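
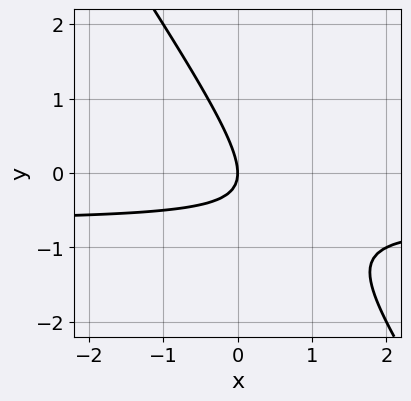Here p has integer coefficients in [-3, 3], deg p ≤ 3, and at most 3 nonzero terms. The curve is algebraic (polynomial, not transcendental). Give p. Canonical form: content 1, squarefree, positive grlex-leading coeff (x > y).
1. Degree: the shape is more complex than any degree-1 curve, so deg p = 2.
2. Checking where it meets the axes: it meets the x-axis at x = 0 (among the integer gridlines); it meets the y-axis at y = 0 (among the integer gridlines).
3. The integer polynomial consistent with all of this is the stated p.

3*x*y + 2*y^2 + 2*x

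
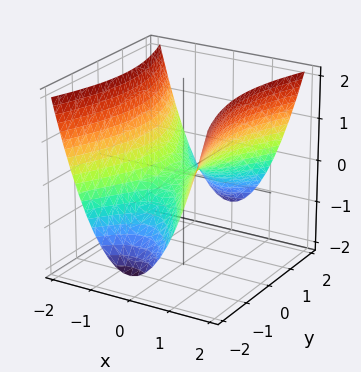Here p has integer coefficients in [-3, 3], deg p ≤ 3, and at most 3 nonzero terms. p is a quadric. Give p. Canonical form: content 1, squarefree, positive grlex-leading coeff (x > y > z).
3*x^2 - y^2 - 3*z

1. The degree is 2 — a hyperbolic paraboloid; a quadric.
2. Symmetries: the x ↦ −x reflection is a symmetry, so x appears only in even powers; mirror symmetry y ↦ −y ⇒ only even powers of y.
3. From the axis intercepts and sections: one x-axis crossing is at x = 0; it meets the z-axis at z = 0 (among the integer gridlines).
4. Putting this together gives p.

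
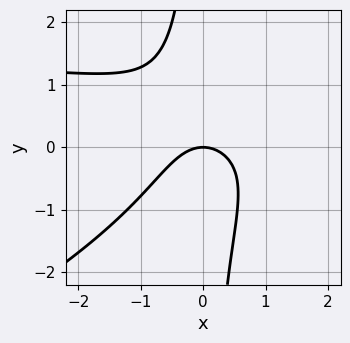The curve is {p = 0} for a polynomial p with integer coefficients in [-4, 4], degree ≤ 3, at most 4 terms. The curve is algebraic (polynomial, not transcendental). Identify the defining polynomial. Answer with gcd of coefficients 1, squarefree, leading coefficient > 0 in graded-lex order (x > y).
x^2*y - 2*x*y^2 - 2*x^2 - 2*y

(a) deg p = 3. A generic line meets the curve in up to 3 points.
(b) Checking where it meets the axes: it meets the x-axis at x = 0 (among the integer gridlines); it crosses the y-axis at the gridline y = 0.
(c) Assembling these constraints gives the stated polynomial.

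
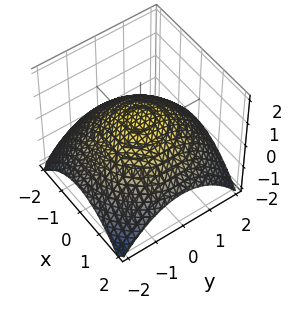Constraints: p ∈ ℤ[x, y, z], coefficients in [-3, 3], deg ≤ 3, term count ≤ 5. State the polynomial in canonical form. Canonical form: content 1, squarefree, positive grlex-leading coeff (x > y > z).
x^2 + y^2 + 3*z - 2

Degree: a generic line meets the surface in up to 2 points, so deg p = 2.
Symmetry: every cross-section ⟂ z is a circle, so x, y appear only via x² + y².
Against the integer gridlines: a circular section at z = 0 has radius between 1 and 2.
Matching integer coefficients to the picture gives p.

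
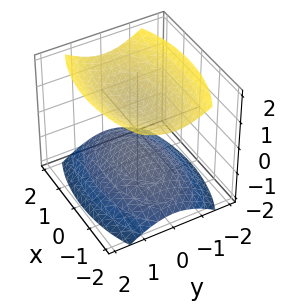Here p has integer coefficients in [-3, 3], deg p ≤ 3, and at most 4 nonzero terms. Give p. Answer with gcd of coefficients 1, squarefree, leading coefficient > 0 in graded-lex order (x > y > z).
The picture has 2 separate pieces. They look like related sheets of one shape, so recover p as a whole.
The degree is 2 — two sheets facing apart; a quadric.
Symmetries: the z ↦ −z reflection is a symmetry, so z appears only in even powers; the y ↦ −y reflection is a symmetry, so y appears only in even powers; it's symmetric under x → −x, forcing even powers of x.
Against the integer gridlines: no x-intercept at any integer in the box; the z-axis gridline crossings are at z ∈ {-1, 1}; it misses every integer gridline on the y-axis.
Assembling these constraints gives the stated polynomial.

x^2 + 3*y^2 - 3*z^2 + 3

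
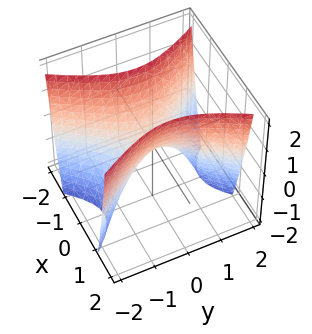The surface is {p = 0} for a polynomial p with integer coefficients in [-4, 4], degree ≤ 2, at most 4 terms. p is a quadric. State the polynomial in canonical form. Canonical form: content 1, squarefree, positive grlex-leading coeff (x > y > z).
First, the degree is 2 — a hyperbolic paraboloid; a quadric.
Next, symmetries: the y ↦ −y reflection is a symmetry, so y appears only in even powers; it's symmetric under x → −x, forcing even powers of x.
Then, from the visible intercepts: one z-axis crossing is at z = 0; it meets the y-axis at y = 0 (among the integer gridlines); it crosses the x-axis at the gridline x = 0.
Finally, solving for integer coefficients yields p as stated.

2*x^2 - y^2 - z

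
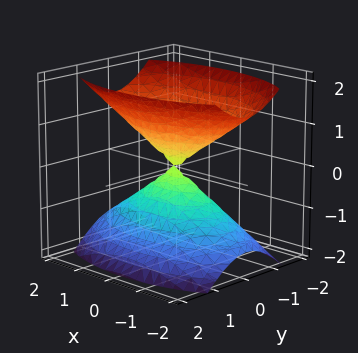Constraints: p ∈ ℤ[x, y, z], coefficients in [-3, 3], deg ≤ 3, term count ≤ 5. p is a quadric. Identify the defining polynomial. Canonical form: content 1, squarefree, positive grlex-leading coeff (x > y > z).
First, I count 2 distinct pieces. Treating them together as one polynomial.
Then, deg p = 2. Two nappes meeting at a single point; a quadric.
Then, symmetries: mirror symmetry x ↦ −x ⇒ only even powers of x; mirror symmetry y ↦ −y ⇒ only even powers of y; mirror symmetry z ↦ −z ⇒ only even powers of z.
Then, against the integer gridlines: it crosses the z-axis at the gridline z = 0; it meets the x-axis at x = 0 (among the integer gridlines).
Finally, together with the visible shape, these determine p as stated.

x^2 + 3*y^2 - 2*z^2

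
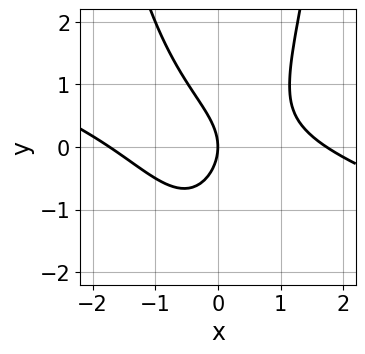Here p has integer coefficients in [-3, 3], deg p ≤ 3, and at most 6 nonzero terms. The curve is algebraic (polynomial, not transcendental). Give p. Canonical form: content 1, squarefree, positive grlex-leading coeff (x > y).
The degree is 3 — the shape is more complex than any degree-2 curve.
Against the integer gridlines: it meets the y-axis at y = 0 (among the integer gridlines); it meets the x-axis at x = 0 (among the integer gridlines).
The integer polynomial consistent with all of this is the stated p.

x^3 + 3*x^2*y - 2*y^2 - 3*x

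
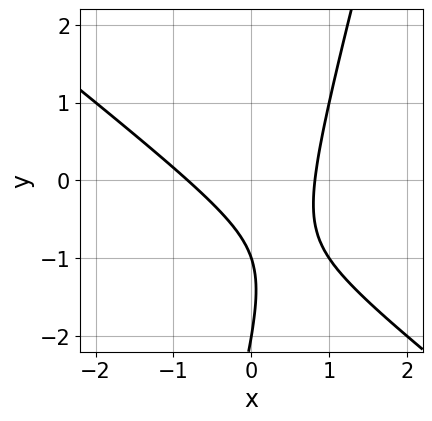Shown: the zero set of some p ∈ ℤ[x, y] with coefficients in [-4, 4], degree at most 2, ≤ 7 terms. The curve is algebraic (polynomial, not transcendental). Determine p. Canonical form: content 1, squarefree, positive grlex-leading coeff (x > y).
(a) Degree: the shape is more complex than any degree-1 curve, so deg p = 2.
(b) Observable constraints: among the integer gridlines, it crosses the y-axis at y ∈ {-2, -1}.
(c) Solving for integer coefficients yields p as stated.

3*x^2 + 3*x*y - y^2 - 3*y - 2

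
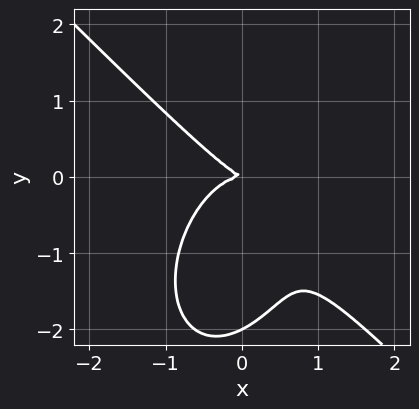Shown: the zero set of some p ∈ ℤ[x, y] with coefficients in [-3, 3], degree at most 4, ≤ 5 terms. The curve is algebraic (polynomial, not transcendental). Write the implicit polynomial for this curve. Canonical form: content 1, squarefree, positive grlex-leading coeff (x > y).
Degree: the shape is more complex than any degree-2 curve, so deg p = 3.
Observable constraints: it crosses the x-axis at the gridline x = 0; among the integer gridlines, it crosses the y-axis at y ∈ {-2, 0}.
Fitting integer coefficients to these (and the overall shape) gives p.

2*x^3 + x^2*y + y^3 + x*y + 2*y^2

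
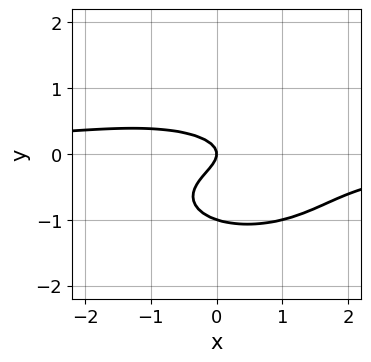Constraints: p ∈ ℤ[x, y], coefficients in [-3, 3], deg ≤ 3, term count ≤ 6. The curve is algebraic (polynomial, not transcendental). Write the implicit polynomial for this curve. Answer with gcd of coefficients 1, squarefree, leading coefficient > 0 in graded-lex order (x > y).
x^2*y + 3*y^3 + 3*y^2 + x

(a) Degree: the shape is more complex than any degree-2 curve, so deg p = 3.
(b) Against the integer gridlines: among the integer gridlines, it crosses the y-axis at y ∈ {-1, 0}; it crosses the x-axis at the gridline x = 0.
(c) Assembling these constraints gives the stated polynomial.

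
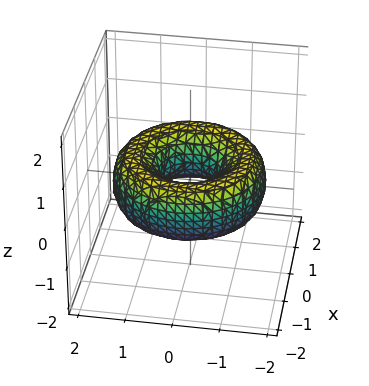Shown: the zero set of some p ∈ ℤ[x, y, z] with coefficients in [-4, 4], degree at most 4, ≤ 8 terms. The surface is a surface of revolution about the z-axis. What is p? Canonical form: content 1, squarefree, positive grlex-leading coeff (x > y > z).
Degree: no degree-3 surface has this shape, so deg p = 4.
Symmetry: the surface is invariant under rotation about z: p = q(x² + y², z).
Against the integer gridlines: a circular section at z = 0 has radius between 0 and 1; no z-intercept at any integer in the box.
Solving for integer coefficients yields p as stated.

x^4 + 2*x^2*y^2 + y^4 - 3*x^2 - 3*y^2 + 3*z^2 + 1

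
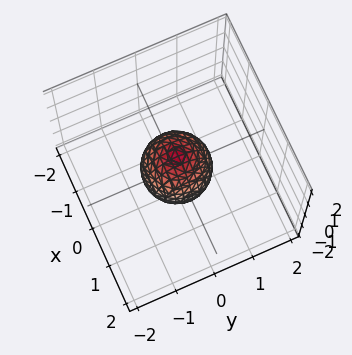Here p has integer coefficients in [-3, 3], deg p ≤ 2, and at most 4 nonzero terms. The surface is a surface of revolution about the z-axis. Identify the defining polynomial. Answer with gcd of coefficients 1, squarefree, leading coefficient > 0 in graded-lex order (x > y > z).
deg p = 2.
Symmetry: the surface is invariant under rotation about z: p = q(x² + y², z).
Against the integer gridlines: among the integer gridlines, it crosses the z-axis at z ∈ {-1, 1}; a circular section at z = 0 has radius between 0 and 1.
Putting this together gives p.

3*x^2 + 3*y^2 + 2*z^2 - 2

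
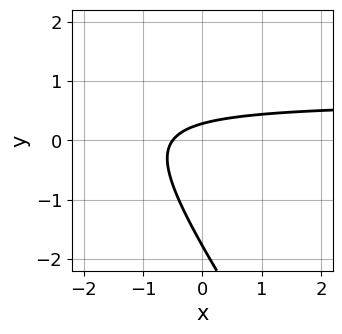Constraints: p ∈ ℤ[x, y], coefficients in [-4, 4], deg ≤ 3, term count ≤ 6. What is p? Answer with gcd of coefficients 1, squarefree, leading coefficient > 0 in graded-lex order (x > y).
3*x*y + 2*y^2 - 2*x + 3*y - 1

1. deg p = 2. The shape is more complex than any degree-1 curve.
2. Putting this together gives p.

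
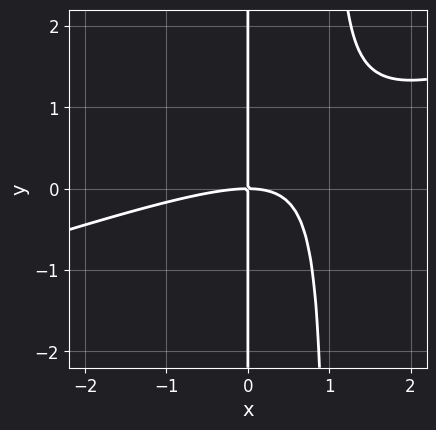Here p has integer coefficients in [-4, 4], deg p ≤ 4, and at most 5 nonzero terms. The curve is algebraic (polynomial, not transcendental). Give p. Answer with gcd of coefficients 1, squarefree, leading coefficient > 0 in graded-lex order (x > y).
(a) The degree is 3 — the shape is more complex than any degree-2 curve.
(b) From the axis intercepts and sections: it crosses the x-axis at the gridline x = 0; the visible y-axis segment lies entirely on the curve.
(c) Putting this together gives p.

x^3 - 3*x^2*y + 3*x*y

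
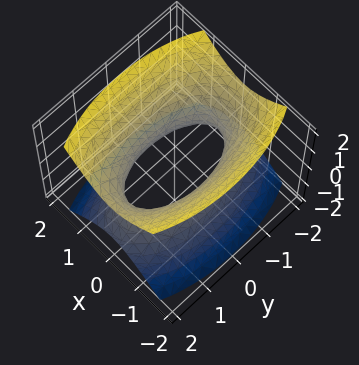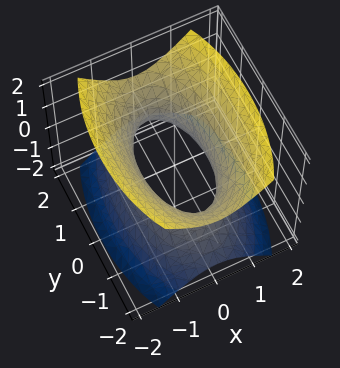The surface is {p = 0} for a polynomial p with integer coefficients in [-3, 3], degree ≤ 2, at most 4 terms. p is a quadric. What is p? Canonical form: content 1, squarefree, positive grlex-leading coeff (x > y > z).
3*x^2 + y^2 - 2*z^2 - 2

1. The degree is 2 — one connected sheet with a waist; a quadric.
2. Symmetries: the x ↦ −x reflection is a symmetry, so x appears only in even powers; the y ↦ −y reflection is a symmetry, so y appears only in even powers; the z ↦ −z reflection is a symmetry, so z appears only in even powers.
3. Observable constraints: the surface avoids every integer z-axis point in the box.
4. Fitting integer coefficients to these (and the overall shape) gives p.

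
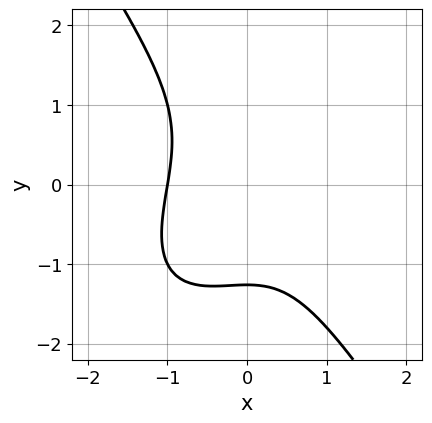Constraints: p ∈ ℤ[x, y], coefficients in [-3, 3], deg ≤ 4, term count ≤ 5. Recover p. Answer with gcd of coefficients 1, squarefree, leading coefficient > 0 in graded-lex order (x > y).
2*x^3 - x^2*y + y^3 + 2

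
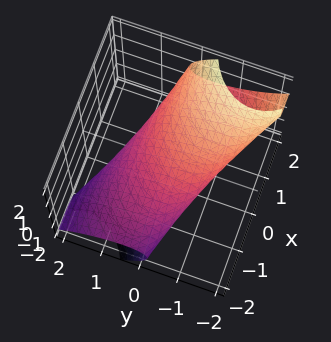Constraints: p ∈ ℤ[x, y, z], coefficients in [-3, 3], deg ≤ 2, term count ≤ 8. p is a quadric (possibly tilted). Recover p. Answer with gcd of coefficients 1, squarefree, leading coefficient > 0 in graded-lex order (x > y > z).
x^2 - 3*x*z + 2*y^2 + 3*y*z + 3*z^2 - 2

The degree is 2 — the shape is more complex than any degree-1 surface.
Against the integer gridlines: the y-axis gridline crossings are at y ∈ {-1, 1}.
Fitting integer coefficients to these (and the overall shape) gives p.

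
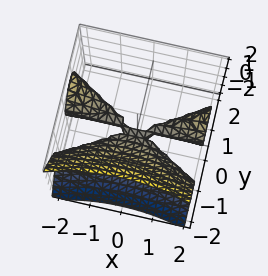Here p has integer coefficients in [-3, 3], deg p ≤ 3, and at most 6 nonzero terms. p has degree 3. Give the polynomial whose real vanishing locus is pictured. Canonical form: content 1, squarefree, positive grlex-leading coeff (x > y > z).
x^2*y - 3*y^3 + y*z^2 - 3*z^2

1. The degree is 3 — a generic line meets the surface in up to 3 points.
2. From the axis intercepts and sections: every point of the x-axis in the box is on the surface; it crosses the y-axis at the gridline y = 0.
3. Together with the visible shape, these determine p as stated.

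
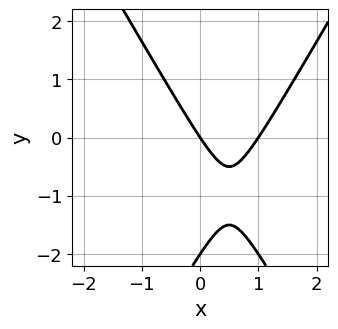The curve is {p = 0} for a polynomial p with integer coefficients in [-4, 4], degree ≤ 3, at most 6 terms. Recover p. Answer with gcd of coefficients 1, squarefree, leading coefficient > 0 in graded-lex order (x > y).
deg p = 2. A generic line meets the curve in up to 2 points.
Reading off the gridlines: the x-axis gridline crossings are at x ∈ {0, 1}; among the integer gridlines, it crosses the y-axis at y ∈ {-2, 0}.
These observations pin down the coefficients.

3*x^2 - y^2 - 3*x - 2*y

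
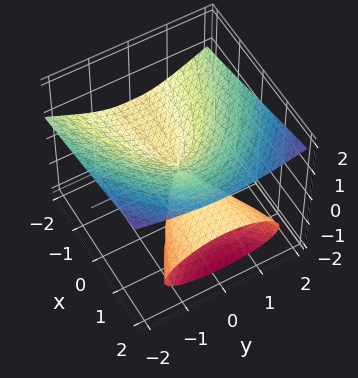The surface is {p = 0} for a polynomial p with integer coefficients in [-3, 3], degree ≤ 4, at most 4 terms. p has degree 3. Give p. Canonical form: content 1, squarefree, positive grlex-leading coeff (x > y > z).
2*z^3 - 2*x*z - y^2

(a) I count 2 distinct pieces. Treating them together as one polynomial.
(b) The degree is 3 — the shape is more complex than any degree-2 surface.
(c) Observable constraints: the visible x-axis segment lies entirely on the surface; one y-axis crossing is at y = 0; it meets the z-axis at z = 0 (among the integer gridlines).
(d) Solving for integer coefficients yields p as stated.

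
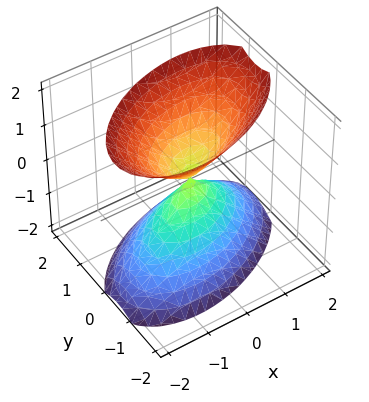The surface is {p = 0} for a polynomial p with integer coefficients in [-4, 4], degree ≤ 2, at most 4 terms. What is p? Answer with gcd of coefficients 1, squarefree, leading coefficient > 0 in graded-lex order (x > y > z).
The picture has 2 separate pieces. They look like related sheets of one shape, so recover p as a whole.
deg p = 2. The shape is more complex than any degree-1 surface.
From the visible intercepts: one y-axis crossing is at y = 0; it meets the x-axis at x = 0 (among the integer gridlines).
Fitting integer coefficients to these (and the overall shape) gives p.

x^2 - x*y + 2*y^2 - z^2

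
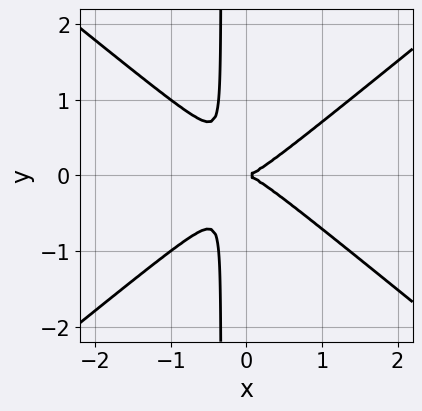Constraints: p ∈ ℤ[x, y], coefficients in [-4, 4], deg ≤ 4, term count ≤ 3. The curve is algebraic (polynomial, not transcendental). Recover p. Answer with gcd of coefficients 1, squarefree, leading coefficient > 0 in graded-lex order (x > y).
First, deg p = 3. A generic line meets the curve in up to 3 points.
Next, symmetries: mirror symmetry y ↦ −y ⇒ only even powers of y.
Next, checking where it meets the axes: one x-axis crossing is at x = 0; it crosses the y-axis at the gridline y = 0.
Finally, fitting integer coefficients to these (and the overall shape) gives p.

2*x^3 - 3*x*y^2 - y^2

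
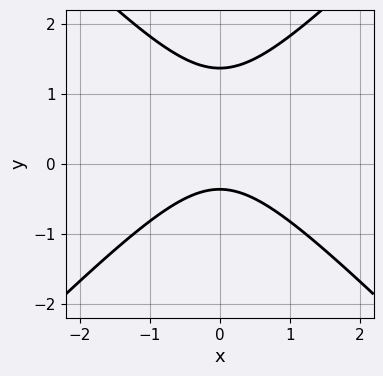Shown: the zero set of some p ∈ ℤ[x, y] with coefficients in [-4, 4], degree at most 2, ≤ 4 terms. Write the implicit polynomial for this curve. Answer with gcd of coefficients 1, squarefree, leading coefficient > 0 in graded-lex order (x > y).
2*x^2 - 2*y^2 + 2*y + 1

(a) The degree is 2 — the shape is more complex than any degree-1 curve.
(b) Symmetries: the x ↦ −x reflection is a symmetry, so x appears only in even powers.
(c) Checking where it meets the axes: it misses every integer gridline on the x-axis.
(d) Together with the visible shape, these determine p as stated.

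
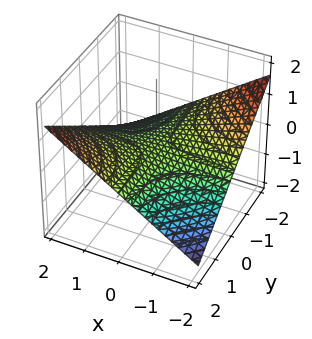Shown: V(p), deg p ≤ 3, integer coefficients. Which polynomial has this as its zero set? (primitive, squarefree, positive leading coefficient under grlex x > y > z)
x*y - 3*z

1. Degree: a saddle surface; a quadric, so deg p = 2.
2. From the axis intercepts and sections: every point of the x-axis in the box is on the surface; every point of the y-axis in the box is on the surface.
3. These observations pin down the coefficients.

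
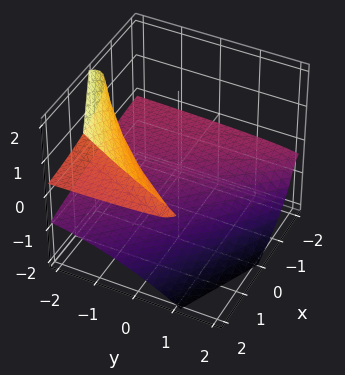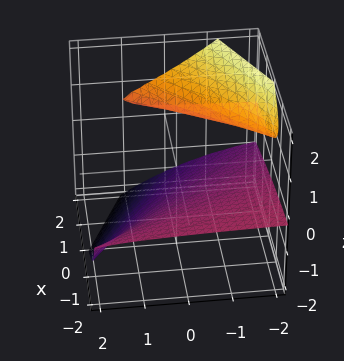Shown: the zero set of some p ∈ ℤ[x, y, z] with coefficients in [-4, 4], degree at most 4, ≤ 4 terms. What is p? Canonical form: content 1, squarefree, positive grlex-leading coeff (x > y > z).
3*y*z^2 + 3*z^3 - 3*x*z + 2

(a) There are 2 components. Treating them together as one polynomial.
(b) The degree is 3 — no degree-2 surface has this shape.
(c) From the axis intercepts and sections: it misses every integer gridline on the y-axis; no x-intercept at any integer in the box.
(d) Solving for integer coefficients yields p as stated.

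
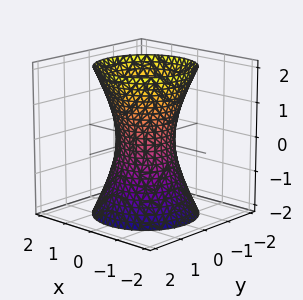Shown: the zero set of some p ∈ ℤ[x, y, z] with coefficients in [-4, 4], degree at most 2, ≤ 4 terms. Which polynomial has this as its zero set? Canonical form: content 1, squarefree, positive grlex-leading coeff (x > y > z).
3*x^2 + 3*y^2 - z^2 - 2

1. Degree: an hourglass — one-sheet hyperboloid; a quadric, so deg p = 2.
2. Symmetries: it's symmetric under z → −z, forcing even powers of z; every cross-section ⟂ z is a circle, so x, y appear only via x² + y².
3. Checking where it meets the axes: no z-intercept at any integer in the box; a circular section at z = 2 has radius between 1 and 2.
4. Together with the visible shape, these determine p as stated.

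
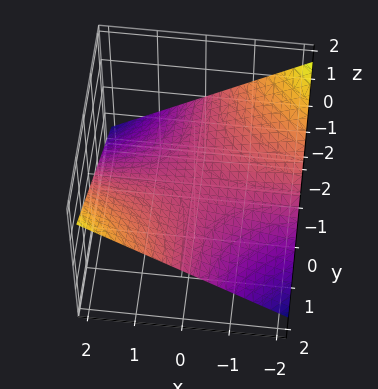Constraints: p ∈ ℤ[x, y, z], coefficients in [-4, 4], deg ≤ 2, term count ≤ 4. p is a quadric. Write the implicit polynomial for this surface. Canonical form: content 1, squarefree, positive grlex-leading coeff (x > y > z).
x*y - 3*z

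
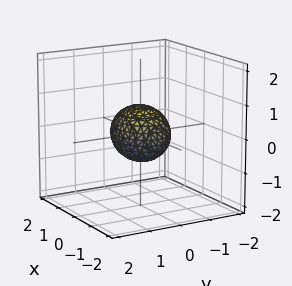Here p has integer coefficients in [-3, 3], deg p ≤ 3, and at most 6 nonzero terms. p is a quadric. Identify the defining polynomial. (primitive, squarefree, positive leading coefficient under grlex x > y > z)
(a) The degree is 2 — bounded and convex; a quadric.
(b) Symmetries: it's symmetric under y → −y, forcing even powers of y; it's symmetric under x → −x, forcing even powers of x; the z ↦ −z reflection is a symmetry, so z appears only in even powers.
(c) Checking where it meets the axes: among the integer gridlines, it crosses the x-axis at x ∈ {-1, 1}.
(d) Putting this together gives p.

2*x^2 + 3*y^2 + 3*z^2 - 2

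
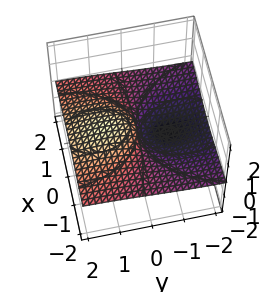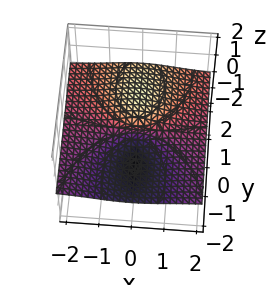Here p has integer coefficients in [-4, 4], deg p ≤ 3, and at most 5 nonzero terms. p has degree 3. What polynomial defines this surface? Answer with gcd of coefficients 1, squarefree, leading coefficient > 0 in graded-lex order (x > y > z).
2*x^2*z + y^2*z + 3*z^3 - y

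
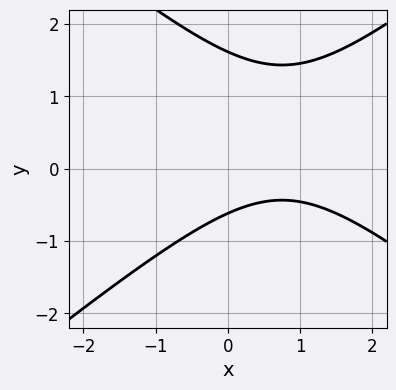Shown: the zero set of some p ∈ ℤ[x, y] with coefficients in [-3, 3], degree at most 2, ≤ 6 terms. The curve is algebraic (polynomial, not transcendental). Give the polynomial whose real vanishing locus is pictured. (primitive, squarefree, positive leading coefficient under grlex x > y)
(a) Degree: a generic line meets the curve in up to 2 points, so deg p = 2.
(b) Against the integer gridlines: it misses every integer gridline on the x-axis.
(c) Assembling these constraints gives the stated polynomial.

2*x^2 - 3*y^2 - 3*x + 3*y + 3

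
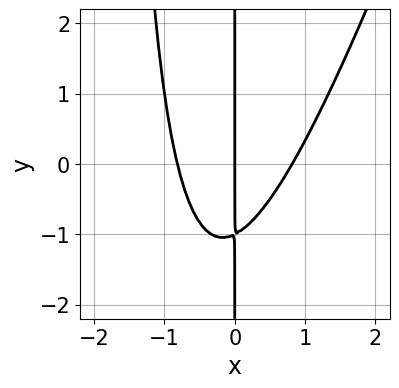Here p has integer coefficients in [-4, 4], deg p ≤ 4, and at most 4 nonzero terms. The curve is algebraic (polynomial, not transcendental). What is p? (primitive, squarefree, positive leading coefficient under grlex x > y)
Degree: a generic line meets the curve in up to 3 points, so deg p = 3.
Reading off the gridlines: every point of the y-axis in the box is on the curve; it meets the x-axis at x = 0 (among the integer gridlines).
Fitting integer coefficients to these (and the overall shape) gives p.

3*x^3 - x^2*y - 2*x*y - 2*x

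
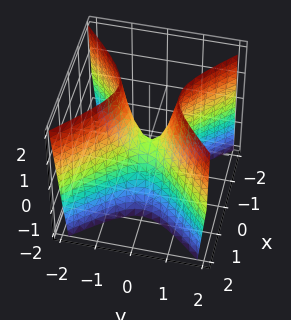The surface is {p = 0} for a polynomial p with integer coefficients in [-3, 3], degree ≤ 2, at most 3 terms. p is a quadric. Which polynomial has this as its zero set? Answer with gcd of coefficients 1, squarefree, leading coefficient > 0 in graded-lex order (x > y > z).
3*x^2 - 3*y^2 + z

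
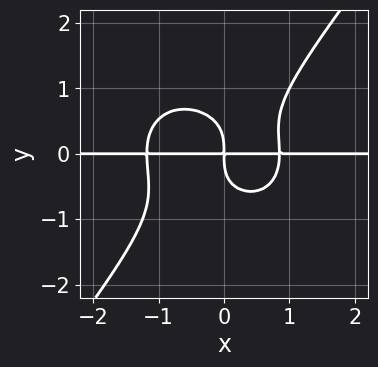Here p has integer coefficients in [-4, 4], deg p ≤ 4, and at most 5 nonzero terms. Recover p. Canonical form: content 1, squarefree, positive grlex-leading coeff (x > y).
3*x^3*y + 2*x*y^3 - 3*y^4 + x^2*y - 3*x*y

1. Degree: a generic line meets the curve in up to 4 points, so deg p = 4.
2. Observable constraints: the visible x-axis segment lies entirely on the curve.
3. Putting this together gives p.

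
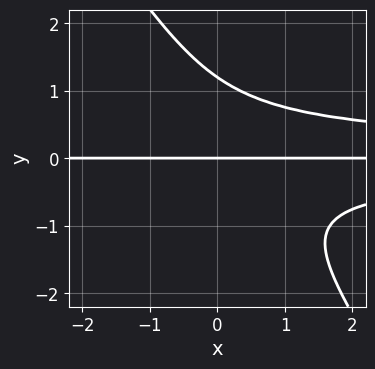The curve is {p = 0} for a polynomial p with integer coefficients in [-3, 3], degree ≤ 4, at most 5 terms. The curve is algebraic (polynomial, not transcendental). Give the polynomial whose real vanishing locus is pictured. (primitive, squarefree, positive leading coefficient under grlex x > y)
1. The degree is 4 — a generic line meets the curve in up to 4 points.
2. Checking where it meets the axes: it meets the y-axis at y = 0 (among the integer gridlines); every point of the x-axis in the box is on the curve.
3. Together with the visible shape, these determine p as stated.

3*x*y^3 + 2*y^4 - y^3 - 2*y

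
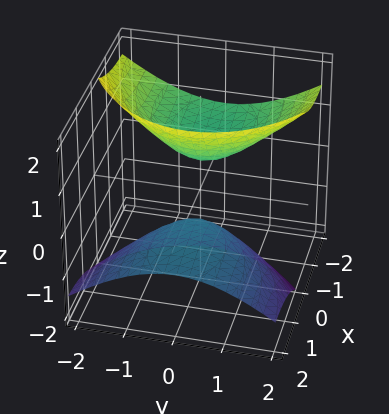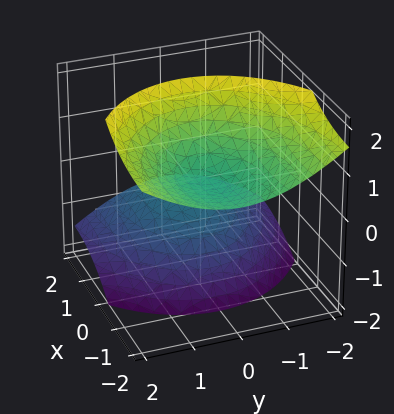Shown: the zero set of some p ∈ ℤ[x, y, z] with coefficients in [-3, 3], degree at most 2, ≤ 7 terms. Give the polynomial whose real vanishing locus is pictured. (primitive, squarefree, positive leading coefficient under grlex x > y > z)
x^2 + 3*x*z + 2*y^2 - 2*z^2 + 1

1. The picture has 2 separate pieces. Treating them together as one polynomial.
2. deg p = 2. No degree-1 surface has this shape.
3. Reading off the gridlines: no y-intercept at any integer in the box; it misses every integer gridline on the x-axis.
4. Putting this together gives p.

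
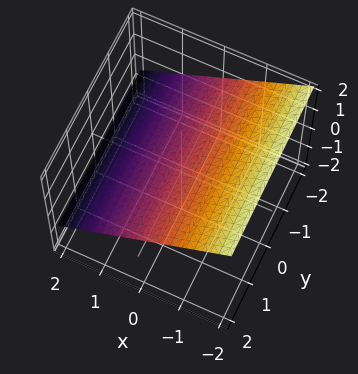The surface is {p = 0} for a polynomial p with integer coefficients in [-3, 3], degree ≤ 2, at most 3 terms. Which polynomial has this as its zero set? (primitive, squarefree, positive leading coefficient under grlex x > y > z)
1. deg p = 1.
2. Observable constraints: it meets the x-axis at x = 1 (among the integer gridlines); it misses every integer gridline on the y-axis.
3. Matching integer coefficients to the picture gives p.

2*x + 3*z - 2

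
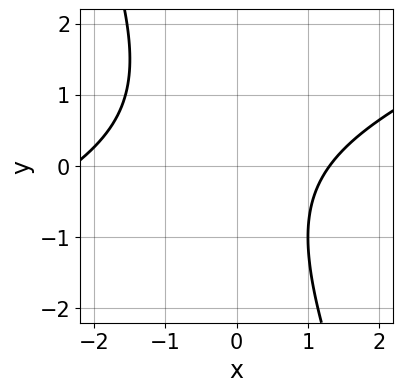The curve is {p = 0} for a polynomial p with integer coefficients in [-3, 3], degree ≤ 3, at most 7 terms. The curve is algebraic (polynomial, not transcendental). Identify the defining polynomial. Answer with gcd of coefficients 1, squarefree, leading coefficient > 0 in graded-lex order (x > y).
x^2 - 2*x*y - y^2 + x - 3

deg p = 2. No degree-1 curve has this shape.
Checking where it meets the axes: it misses every integer gridline on the y-axis.
Assembling these constraints gives the stated polynomial.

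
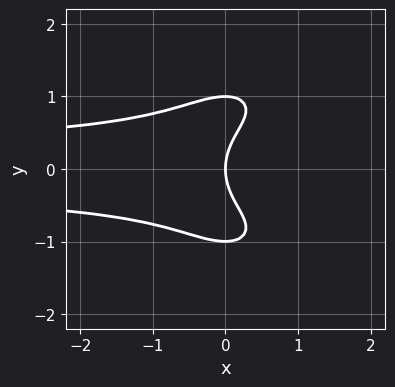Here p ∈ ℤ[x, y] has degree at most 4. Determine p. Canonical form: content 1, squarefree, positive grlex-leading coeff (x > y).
3*x^2*y^2 + 2*y^4 - 3*x*y^2 - 2*y^2 + 3*x

(a) The degree is 4 — a generic line meets the curve in up to 4 points.
(b) Symmetries: it's symmetric under y → −y, forcing even powers of y.
(c) Checking where it meets the axes: one x-axis crossing is at x = 0; the y-axis gridline crossings are at y ∈ {-1, 0, 1}.
(d) Matching integer coefficients to the picture gives p.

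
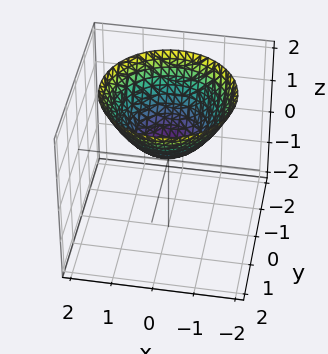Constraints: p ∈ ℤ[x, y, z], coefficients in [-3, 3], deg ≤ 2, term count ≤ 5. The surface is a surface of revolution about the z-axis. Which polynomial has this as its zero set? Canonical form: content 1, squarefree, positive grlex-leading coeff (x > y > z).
First, deg p = 2.
Next, symmetries: rotational symmetry about the z-axis ⇒ p depends on x, y only through x² + y².
Then, from the axis intercepts and sections: it misses every integer gridline on the x-axis; it misses every integer gridline on the y-axis.
Finally, solving for integer coefficients yields p as stated.

2*x^2 + 2*y^2 - 3*z + 1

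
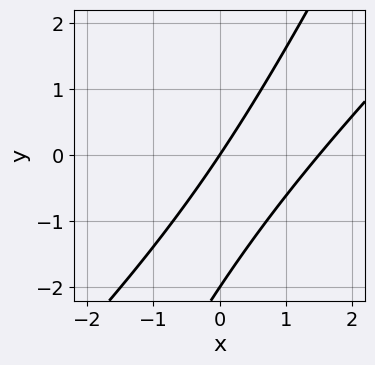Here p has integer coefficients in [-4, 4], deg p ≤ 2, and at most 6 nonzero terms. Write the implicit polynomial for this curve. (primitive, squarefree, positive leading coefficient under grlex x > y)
2*x^2 - 3*x*y + y^2 - 3*x + 2*y

(a) The degree is 2 — the shape is more complex than any degree-1 curve.
(b) Checking where it meets the axes: one x-axis crossing is at x = 0; among the integer gridlines, it crosses the y-axis at y ∈ {-2, 0}.
(c) The integer polynomial consistent with all of this is the stated p.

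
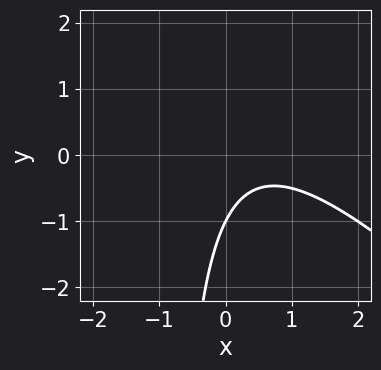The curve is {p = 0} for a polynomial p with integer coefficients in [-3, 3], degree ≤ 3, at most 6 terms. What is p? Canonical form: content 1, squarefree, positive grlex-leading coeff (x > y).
First, deg p = 2. A generic line meets the curve in up to 2 points.
Then, from the axis intercepts and sections: no x-intercept at any integer in the box; it crosses the y-axis at the gridline y = -1.
Finally, assembling these constraints gives the stated polynomial.

x^2 + x*y - x + y + 1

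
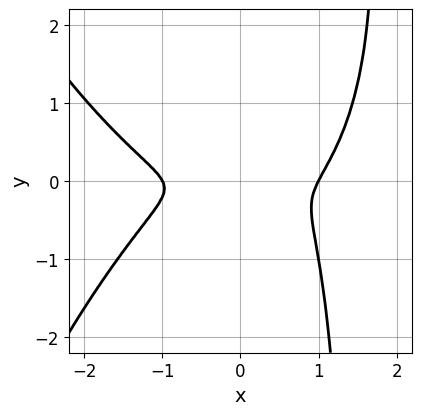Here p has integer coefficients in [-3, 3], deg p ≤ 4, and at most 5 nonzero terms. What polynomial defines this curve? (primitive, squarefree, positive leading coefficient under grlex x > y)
First, degree: the shape is more complex than any degree-3 curve, so deg p = 4.
Then, from the axis intercepts and sections: the x-axis gridline crossings are at x ∈ {-1, 1}.
Finally, putting this together gives p.

x^4 - x^2*y + 2*x*y^2 - x^2 - 3*y^2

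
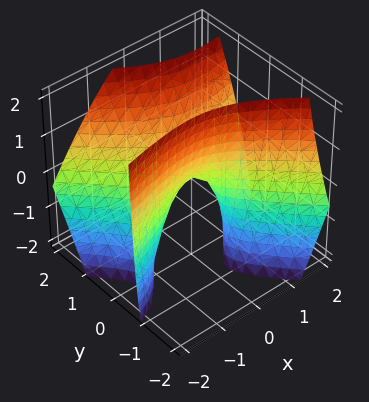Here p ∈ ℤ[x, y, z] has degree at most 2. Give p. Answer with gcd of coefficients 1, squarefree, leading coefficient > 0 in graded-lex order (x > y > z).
x^2 - 2*x*y - 3*y^2 + 2*y*z + z

(a) deg p = 2. The shape is more complex than any degree-1 surface.
(b) Observable constraints: it crosses the y-axis at the gridline y = 0; one z-axis crossing is at z = 0; it meets the x-axis at x = 0 (among the integer gridlines).
(c) Together with the visible shape, these determine p as stated.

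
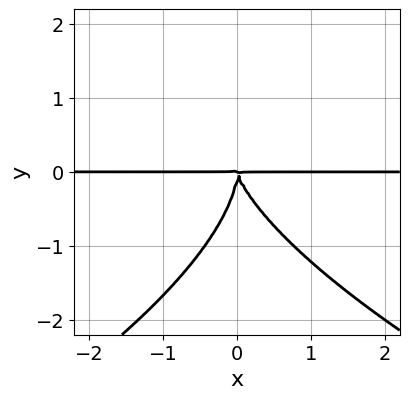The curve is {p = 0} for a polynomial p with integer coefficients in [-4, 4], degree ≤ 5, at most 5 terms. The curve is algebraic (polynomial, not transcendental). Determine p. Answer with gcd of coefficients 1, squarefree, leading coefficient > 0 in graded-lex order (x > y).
First, degree: a generic line meets the curve in up to 4 points, so deg p = 4.
Then, from the axis intercepts and sections: every point of the x-axis in the box is on the curve.
Finally, solving for integer coefficients yields p as stated.

y^4 + 3*x^2*y + x*y^2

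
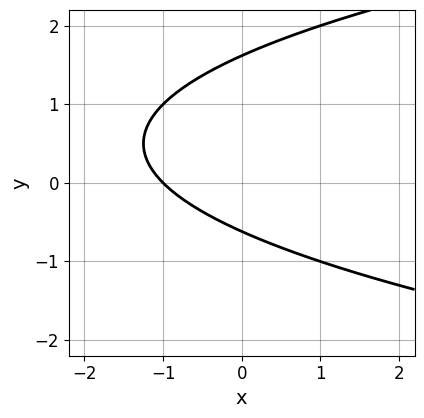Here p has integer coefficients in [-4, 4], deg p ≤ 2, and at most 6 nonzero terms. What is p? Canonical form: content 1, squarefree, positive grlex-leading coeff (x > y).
y^2 - x - y - 1

deg p = 2. A generic line meets the curve in up to 2 points.
Reading off the gridlines: it crosses the x-axis at the gridline x = -1.
Assembling these constraints gives the stated polynomial.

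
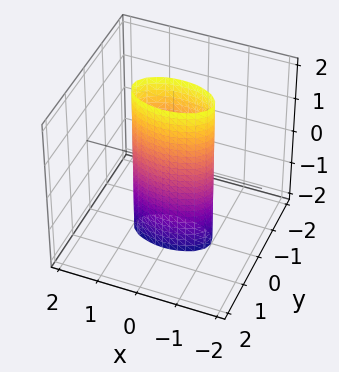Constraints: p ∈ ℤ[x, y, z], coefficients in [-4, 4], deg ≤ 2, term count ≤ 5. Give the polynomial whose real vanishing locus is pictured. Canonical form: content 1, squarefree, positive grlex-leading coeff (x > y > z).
x^2 + 3*y^2 - 1

First, degree: constant cross-section along one axis; a quadric, so deg p = 2.
Then, symmetries: the x ↦ −x reflection is a symmetry, so x appears only in even powers; it's symmetric under y → −y, forcing even powers of y; it's symmetric under z → −z, forcing even powers of z.
Then, observable constraints: no z-intercept at any integer in the box; among the integer gridlines, it crosses the x-axis at x ∈ {-1, 1}.
Finally, these observations pin down the coefficients.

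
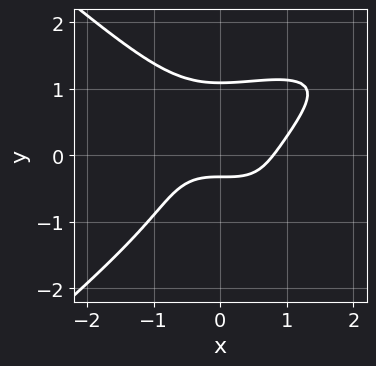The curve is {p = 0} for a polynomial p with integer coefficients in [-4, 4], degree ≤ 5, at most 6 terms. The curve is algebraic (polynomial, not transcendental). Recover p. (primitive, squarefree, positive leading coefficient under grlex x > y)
First, degree: a generic line meets the curve in up to 4 points, so deg p = 4.
Finally, solving for integer coefficients yields p as stated.

2*x^2*y^2 - 3*y^4 - 2*x^3 + 3*y + 1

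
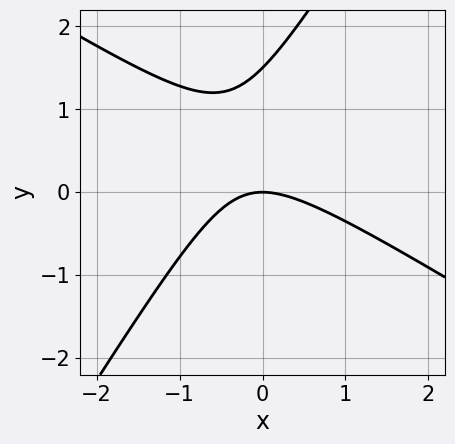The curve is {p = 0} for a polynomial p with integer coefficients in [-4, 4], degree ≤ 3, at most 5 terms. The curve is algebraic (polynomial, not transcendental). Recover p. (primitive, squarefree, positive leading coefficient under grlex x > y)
2*x^2 + 2*x*y - 2*y^2 + 3*y

1. Degree: the shape is more complex than any degree-1 curve, so deg p = 2.
2. Checking where it meets the axes: it meets the x-axis at x = 0 (among the integer gridlines); it crosses the y-axis at the gridline y = 0.
3. Putting this together gives p.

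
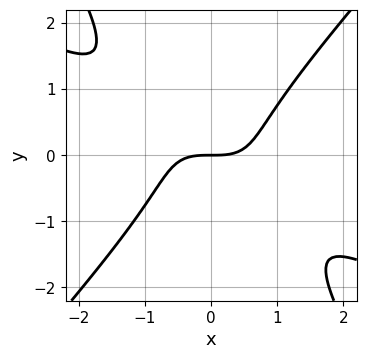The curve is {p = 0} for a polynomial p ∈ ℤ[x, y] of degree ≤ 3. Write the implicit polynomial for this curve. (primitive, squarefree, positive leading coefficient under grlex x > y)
2*x^3 + 3*x^2*y - 2*x*y^2 - 2*y^3 - 3*y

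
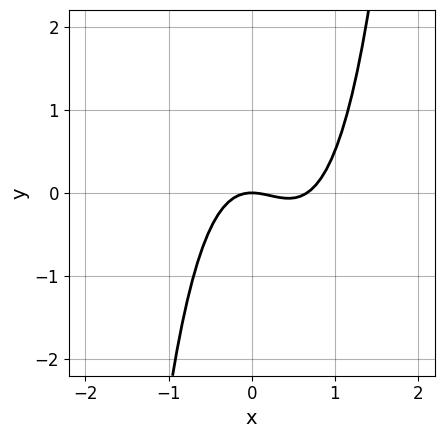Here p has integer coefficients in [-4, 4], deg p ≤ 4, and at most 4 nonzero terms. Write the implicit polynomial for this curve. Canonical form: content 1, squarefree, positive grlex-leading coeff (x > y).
3*x^3 - 2*x^2 - 2*y

(a) The degree is 3 — no degree-2 curve has this shape.
(b) Checking where it meets the axes: it crosses the x-axis at the gridline x = 0; it crosses the y-axis at the gridline y = 0.
(c) These observations pin down the coefficients.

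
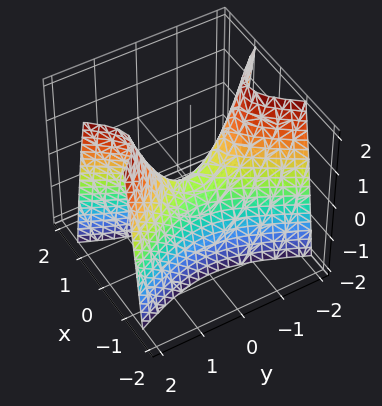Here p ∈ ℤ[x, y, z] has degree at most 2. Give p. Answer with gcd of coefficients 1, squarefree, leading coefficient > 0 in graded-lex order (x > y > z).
(a) The degree is 2 — a saddle surface; a quadric.
(b) Symmetries: mirror symmetry x ↦ −x ⇒ only even powers of x; the y ↦ −y reflection is a symmetry, so y appears only in even powers.
(c) Checking where it meets the axes: it meets the z-axis at z = 0 (among the integer gridlines); it meets the y-axis at y = 0 (among the integer gridlines); it meets the x-axis at x = 0 (among the integer gridlines).
(d) Solving for integer coefficients yields p as stated.

3*x^2 - y^2 + z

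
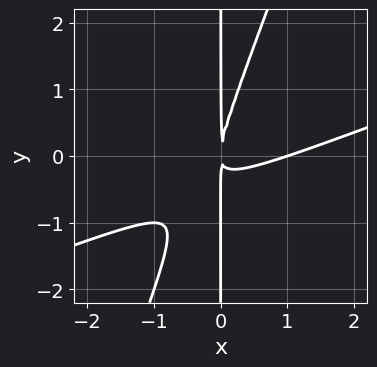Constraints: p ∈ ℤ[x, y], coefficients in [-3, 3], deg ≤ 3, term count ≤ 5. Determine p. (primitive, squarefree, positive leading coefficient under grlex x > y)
x^3 - 3*x^2*y + x*y^2 - x^2

Degree: a generic line meets the curve in up to 3 points, so deg p = 3.
Reading off the gridlines: it crosses the x-axis at the gridline x = 1; every point of the y-axis in the box is on the curve.
Putting this together gives p.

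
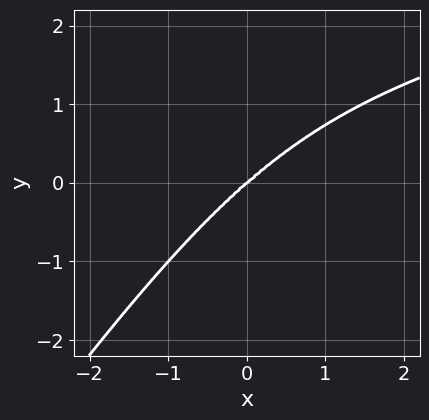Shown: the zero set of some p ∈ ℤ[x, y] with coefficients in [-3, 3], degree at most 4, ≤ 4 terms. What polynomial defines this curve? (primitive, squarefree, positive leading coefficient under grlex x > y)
2*x^2*y^2 - y^4 - 2*x^3 + 3*y^3

(a) Degree: no degree-3 curve has this shape, so deg p = 4.
(b) Against the integer gridlines: one x-axis crossing is at x = 0; one y-axis crossing is at y = 0.
(c) The integer polynomial consistent with all of this is the stated p.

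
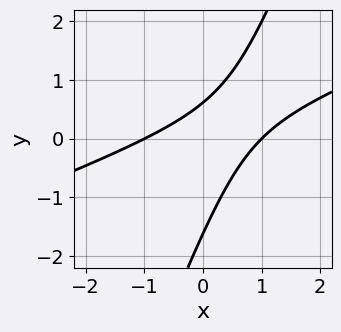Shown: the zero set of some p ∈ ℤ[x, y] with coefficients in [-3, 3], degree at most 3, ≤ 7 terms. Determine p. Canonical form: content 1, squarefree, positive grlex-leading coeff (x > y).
x^2 - 3*x*y + y^2 + y - 1

1. The degree is 2 — the shape is more complex than any degree-1 curve.
2. Observable constraints: the x-axis gridline crossings are at x ∈ {-1, 1}.
3. These observations pin down the coefficients.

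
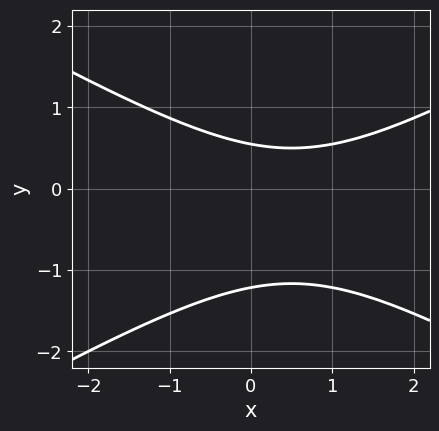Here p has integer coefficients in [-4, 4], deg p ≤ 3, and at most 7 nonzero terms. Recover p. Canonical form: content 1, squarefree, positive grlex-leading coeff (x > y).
First, the degree is 2 — a generic line meets the curve in up to 2 points.
Next, against the integer gridlines: no x-intercept at any integer in the box.
Finally, solving for integer coefficients yields p as stated.

x^2 - 3*y^2 - x - 2*y + 2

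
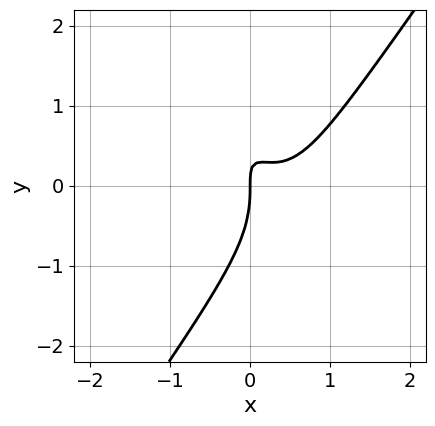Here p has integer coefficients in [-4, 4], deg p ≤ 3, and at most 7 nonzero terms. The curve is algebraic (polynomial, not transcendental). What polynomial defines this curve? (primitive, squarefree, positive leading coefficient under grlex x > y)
deg p = 3. A generic line meets the curve in up to 3 points.
Checking where it meets the axes: one x-axis crossing is at x = 0; it crosses the y-axis at the gridline y = 0.
Together with the visible shape, these determine p as stated.

3*x^3 - y^3 - 2*x^2 - 2*x*y + x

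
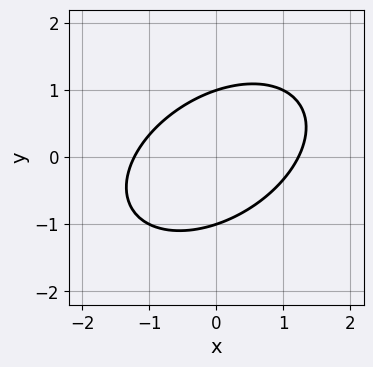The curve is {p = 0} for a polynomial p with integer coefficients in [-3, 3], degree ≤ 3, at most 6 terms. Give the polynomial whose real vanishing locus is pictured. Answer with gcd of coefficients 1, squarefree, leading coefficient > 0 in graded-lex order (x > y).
First, degree: the shape is more complex than any degree-1 curve, so deg p = 2.
Next, against the integer gridlines: the y-axis gridline crossings are at y ∈ {-1, 1}.
Finally, the integer polynomial consistent with all of this is the stated p.

2*x^2 - 2*x*y + 3*y^2 - 3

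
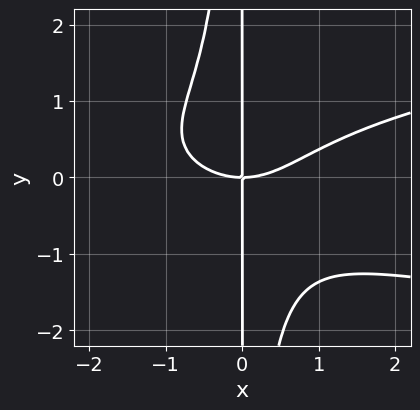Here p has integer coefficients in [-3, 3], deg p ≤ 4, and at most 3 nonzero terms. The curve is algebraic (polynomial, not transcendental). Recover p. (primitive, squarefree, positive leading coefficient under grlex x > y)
1. The degree is 4 — the shape is more complex than any degree-3 curve.
2. Observable constraints: the visible y-axis segment lies entirely on the curve; it meets the x-axis at x = 0 (among the integer gridlines).
3. Solving for integer coefficients yields p as stated.

2*x^2*y^2 - x^3 + 2*x*y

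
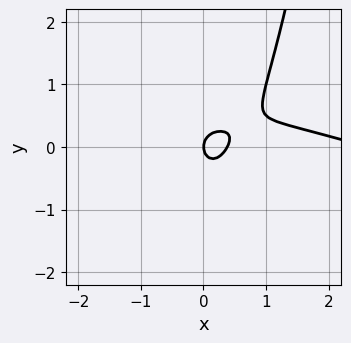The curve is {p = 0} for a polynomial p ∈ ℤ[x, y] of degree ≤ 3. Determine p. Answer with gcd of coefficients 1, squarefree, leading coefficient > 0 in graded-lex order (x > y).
x^3 + 3*x^2*y - 3*x^2 - 2*y^2 + x

(a) Degree: no degree-2 curve has this shape, so deg p = 3.
(b) From the axis intercepts and sections: it crosses the x-axis at the gridline x = 0; it crosses the y-axis at the gridline y = 0.
(c) Assembling these constraints gives the stated polynomial.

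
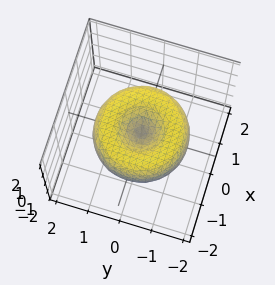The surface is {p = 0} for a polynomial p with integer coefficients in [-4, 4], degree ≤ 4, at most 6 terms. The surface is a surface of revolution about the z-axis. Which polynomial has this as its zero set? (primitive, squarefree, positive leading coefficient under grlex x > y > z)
(a) Degree: a generic line meets the surface in up to 4 points, so deg p = 4.
(b) Symmetries: rotational symmetry about the z-axis ⇒ p depends on x, y only through x² + y².
(c) Against the integer gridlines: a circular section at z = 0 has radius between 1 and 2; it meets the z-axis at z = 0 (among the integer gridlines); it crosses the x-axis at the gridline x = 0; it meets the y-axis at y = 0 (among the integer gridlines).
(d) These observations pin down the coefficients.

x^4 + 2*x^2*y^2 + y^4 - 2*x^2 - 2*y^2 + 2*z^2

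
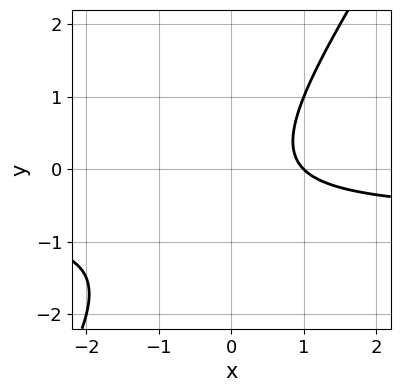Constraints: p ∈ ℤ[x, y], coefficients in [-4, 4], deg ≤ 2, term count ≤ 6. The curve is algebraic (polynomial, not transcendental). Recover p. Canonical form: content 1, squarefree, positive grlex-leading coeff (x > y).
3*x*y - 2*y^2 + 2*x - y - 2

First, degree: a generic line meets the curve in up to 2 points, so deg p = 2.
Then, from the axis intercepts and sections: it crosses the x-axis at the gridline x = 1; no y-intercept at any integer in the box.
Finally, solving for integer coefficients yields p as stated.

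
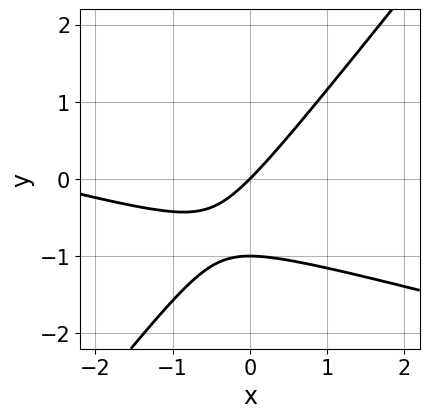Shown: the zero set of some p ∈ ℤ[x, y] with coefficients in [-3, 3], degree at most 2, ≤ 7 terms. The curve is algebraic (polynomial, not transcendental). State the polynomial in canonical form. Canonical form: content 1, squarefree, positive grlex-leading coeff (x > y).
(a) Degree: a generic line meets the curve in up to 2 points, so deg p = 2.
(b) Reading off the gridlines: the y-axis gridline crossings are at y ∈ {-1, 0}; it meets the x-axis at x = 0 (among the integer gridlines).
(c) Assembling these constraints gives the stated polynomial.

x^2 + 3*x*y - 3*y^2 + 3*x - 3*y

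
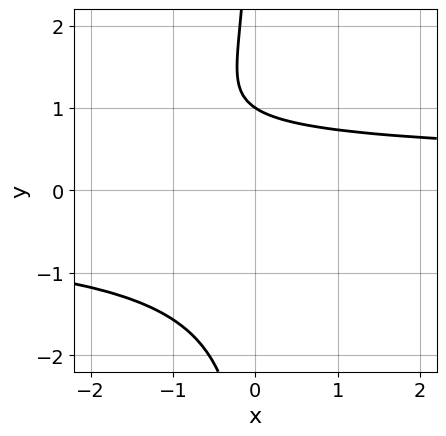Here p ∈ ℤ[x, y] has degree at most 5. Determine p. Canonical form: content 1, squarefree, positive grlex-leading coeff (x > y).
2*x*y^3 + 3*y - 3

1. Degree: no degree-3 curve has this shape, so deg p = 4.
2. Checking where it meets the axes: the curve avoids every integer x-axis point in the box; it crosses the y-axis at the gridline y = 1.
3. Putting this together gives p.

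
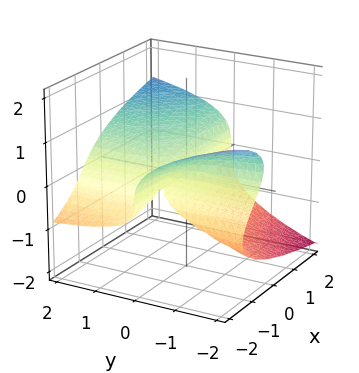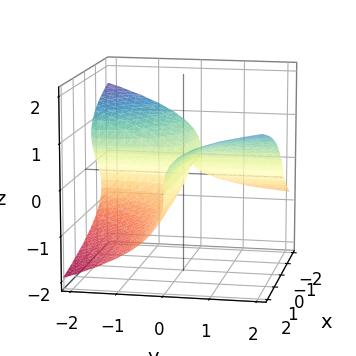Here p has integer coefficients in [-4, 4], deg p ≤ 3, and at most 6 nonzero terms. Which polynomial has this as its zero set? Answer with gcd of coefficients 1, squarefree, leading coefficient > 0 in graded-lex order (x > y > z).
3*z^3 - 2*x*y + 2*y*z - 2*y

(a) Degree: no degree-2 surface has this shape, so deg p = 3.
(b) Checking where it meets the axes: it meets the z-axis at z = 0 (among the integer gridlines); it crosses the y-axis at the gridline y = 0; every point of the x-axis in the box is on the surface.
(c) Assembling these constraints gives the stated polynomial.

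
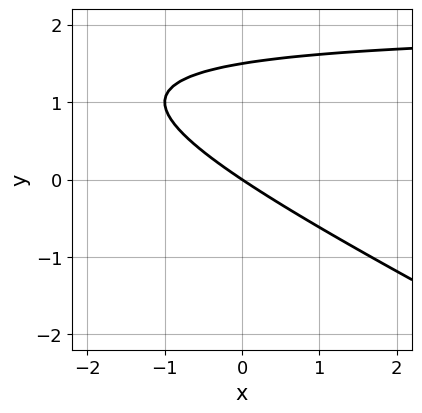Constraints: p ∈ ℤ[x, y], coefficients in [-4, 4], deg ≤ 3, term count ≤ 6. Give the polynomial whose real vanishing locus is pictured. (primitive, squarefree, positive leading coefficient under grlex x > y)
First, deg p = 2. The shape is more complex than any degree-1 curve.
Then, checking where it meets the axes: it meets the x-axis at x = 0 (among the integer gridlines); it crosses the y-axis at the gridline y = 0.
Finally, matching integer coefficients to the picture gives p.

x*y + 2*y^2 - 2*x - 3*y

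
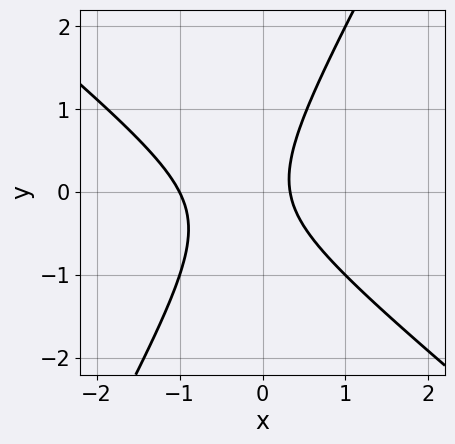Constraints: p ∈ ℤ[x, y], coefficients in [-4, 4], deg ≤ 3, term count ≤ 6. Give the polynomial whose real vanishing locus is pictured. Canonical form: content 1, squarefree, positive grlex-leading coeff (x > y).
3*x^2 + 2*x*y - 2*y^2 + 2*x - 1

1. The degree is 2 — the shape is more complex than any degree-1 curve.
2. Checking where it meets the axes: one x-axis crossing is at x = -1; the curve avoids every integer y-axis point in the box.
3. Together with the visible shape, these determine p as stated.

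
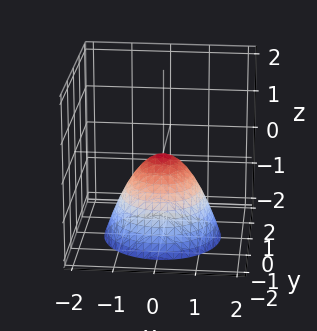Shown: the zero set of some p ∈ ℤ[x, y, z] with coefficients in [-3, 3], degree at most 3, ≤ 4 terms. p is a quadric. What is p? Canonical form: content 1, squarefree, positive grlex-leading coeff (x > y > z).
x^2 + y^2 + z

(a) deg p = 2. A single bowl opening along one axis; a quadric.
(b) Symmetries: rotational symmetry about the z-axis ⇒ p depends on x, y only through x² + y².
(c) From the visible intercepts: it meets the y-axis at y = 0 (among the integer gridlines); it meets the x-axis at x = 0 (among the integer gridlines).
(d) Putting this together gives p.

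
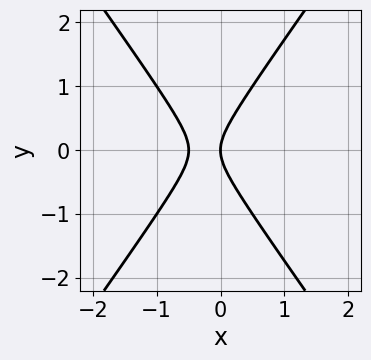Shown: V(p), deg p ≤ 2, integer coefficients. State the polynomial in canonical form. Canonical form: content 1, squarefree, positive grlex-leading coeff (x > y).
2*x^2 - y^2 + x

(a) deg p = 2. No degree-1 curve has this shape.
(b) Symmetries: it's symmetric under y → −y, forcing even powers of y.
(c) Against the integer gridlines: it meets the x-axis at x = 0 (among the integer gridlines); it meets the y-axis at y = 0 (among the integer gridlines).
(d) Solving for integer coefficients yields p as stated.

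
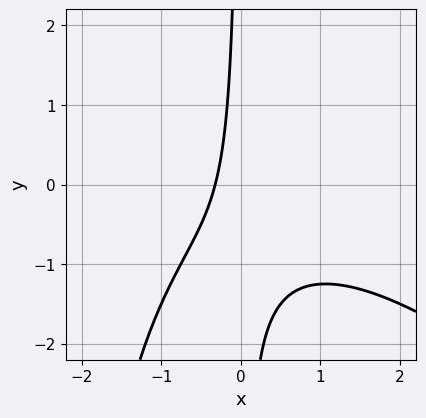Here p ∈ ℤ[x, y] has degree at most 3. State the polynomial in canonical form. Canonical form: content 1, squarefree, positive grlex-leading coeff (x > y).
(a) Degree: the shape is more complex than any degree-2 curve, so deg p = 3.
(b) Against the integer gridlines: it misses every integer gridline on the y-axis.
(c) The integer polynomial consistent with all of this is the stated p.

x^3 + x^2*y + 3*x*y + 3*x + 1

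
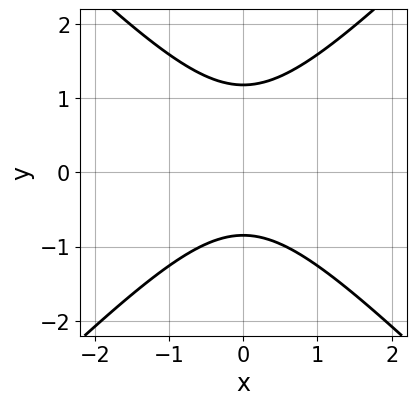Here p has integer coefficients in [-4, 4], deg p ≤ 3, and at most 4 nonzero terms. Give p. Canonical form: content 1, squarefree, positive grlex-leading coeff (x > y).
(a) deg p = 2. No degree-1 curve has this shape.
(b) Symmetries: it's symmetric under x → −x, forcing even powers of x.
(c) Checking where it meets the axes: the curve avoids every integer x-axis point in the box.
(d) These observations pin down the coefficients.

3*x^2 - 3*y^2 + y + 3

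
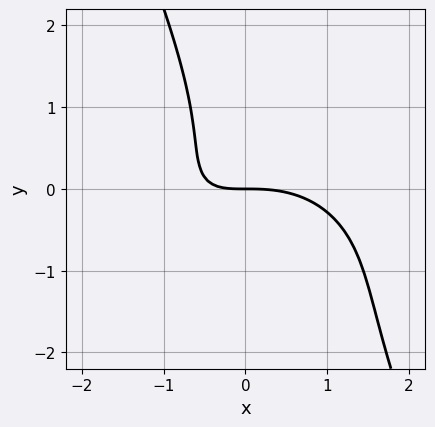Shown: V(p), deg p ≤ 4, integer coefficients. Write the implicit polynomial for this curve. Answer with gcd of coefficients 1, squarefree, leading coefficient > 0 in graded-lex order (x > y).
x^3 + 2*x*y^2 + y^3 + 2*x*y + 2*y

The degree is 3 — no degree-2 curve has this shape.
Checking where it meets the axes: it meets the y-axis at y = 0 (among the integer gridlines); it crosses the x-axis at the gridline x = 0.
These observations pin down the coefficients.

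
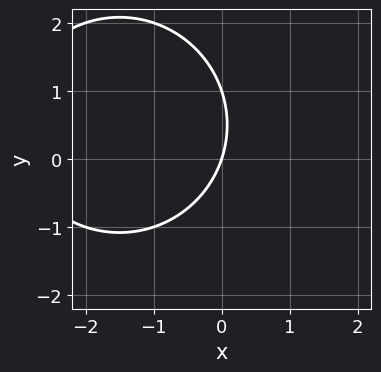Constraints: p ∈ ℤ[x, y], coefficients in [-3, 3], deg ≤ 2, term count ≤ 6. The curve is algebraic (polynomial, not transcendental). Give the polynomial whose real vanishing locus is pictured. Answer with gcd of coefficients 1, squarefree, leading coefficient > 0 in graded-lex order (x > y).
x^2 + y^2 + 3*x - y

1. deg p = 2. No degree-1 curve has this shape.
2. Reading off the gridlines: among the integer gridlines, it crosses the y-axis at y ∈ {0, 1}; it crosses the x-axis at the gridline x = 0.
3. Assembling these constraints gives the stated polynomial.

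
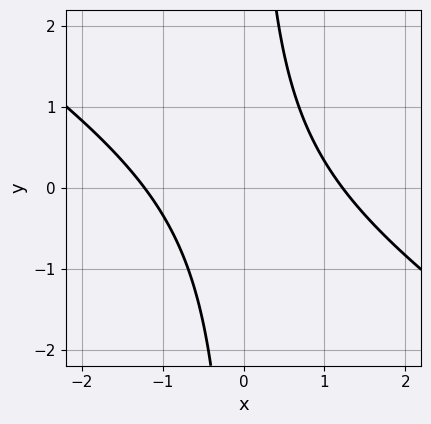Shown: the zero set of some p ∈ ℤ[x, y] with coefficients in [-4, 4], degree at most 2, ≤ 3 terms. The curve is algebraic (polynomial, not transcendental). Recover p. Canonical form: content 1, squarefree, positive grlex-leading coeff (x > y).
The degree is 2 — a generic line meets the curve in up to 2 points.
Checking where it meets the axes: it misses every integer gridline on the y-axis.
These observations pin down the coefficients.

2*x^2 + 3*x*y - 3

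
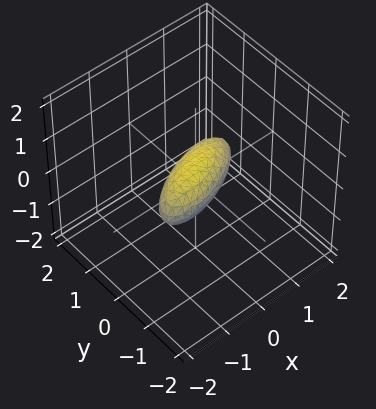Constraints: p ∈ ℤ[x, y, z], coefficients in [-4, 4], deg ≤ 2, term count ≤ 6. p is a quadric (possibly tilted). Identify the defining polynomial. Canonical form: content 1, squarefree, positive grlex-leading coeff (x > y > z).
x^2 - 2*x*y + 3*y^2 + y*z + 2*z^2 - 1

First, degree: a generic line meets the surface in up to 2 points, so deg p = 2.
Then, reading off the gridlines: among the integer gridlines, it crosses the x-axis at x ∈ {-1, 1}.
Finally, these observations pin down the coefficients.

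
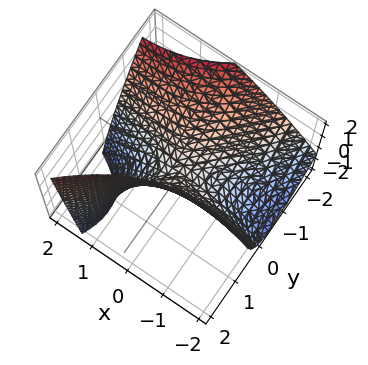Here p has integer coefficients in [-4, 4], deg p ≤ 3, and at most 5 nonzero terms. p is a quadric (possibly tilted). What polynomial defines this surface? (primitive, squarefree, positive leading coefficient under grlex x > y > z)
x^2 + 3*x*y - 3*y^2 - 2*y*z + 3*z

1. Degree: no degree-1 surface has this shape, so deg p = 2.
2. Checking where it meets the axes: one y-axis crossing is at y = 0; it meets the x-axis at x = 0 (among the integer gridlines).
3. Together with the visible shape, these determine p as stated.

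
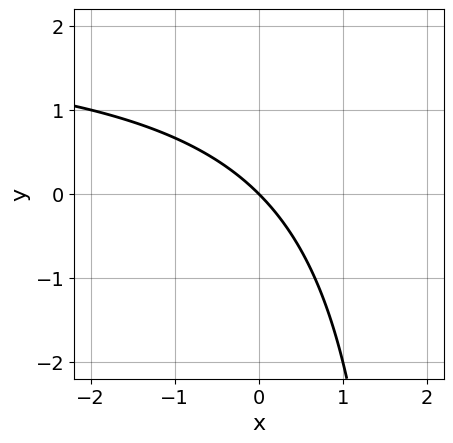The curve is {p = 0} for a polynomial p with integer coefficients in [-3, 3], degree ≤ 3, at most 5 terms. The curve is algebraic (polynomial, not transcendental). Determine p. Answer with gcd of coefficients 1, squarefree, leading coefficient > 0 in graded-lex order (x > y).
1. Degree: no degree-1 curve has this shape, so deg p = 2.
2. Against the integer gridlines: one y-axis crossing is at y = 0; it crosses the x-axis at the gridline x = 0.
3. These observations pin down the coefficients.

x*y - 2*x - 2*y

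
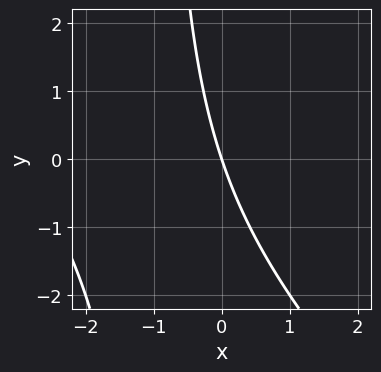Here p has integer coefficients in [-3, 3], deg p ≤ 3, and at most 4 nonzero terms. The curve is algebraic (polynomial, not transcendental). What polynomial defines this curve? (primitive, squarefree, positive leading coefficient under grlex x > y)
x^2 + x*y + 3*x + y

First, the degree is 2 — the shape is more complex than any degree-1 curve.
Then, against the integer gridlines: it meets the y-axis at y = 0 (among the integer gridlines); it meets the x-axis at x = 0 (among the integer gridlines).
Finally, solving for integer coefficients yields p as stated.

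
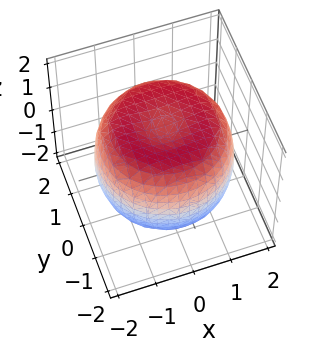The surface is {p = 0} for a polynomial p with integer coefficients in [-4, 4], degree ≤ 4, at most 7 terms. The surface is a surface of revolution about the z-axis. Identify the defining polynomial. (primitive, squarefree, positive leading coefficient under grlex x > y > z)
x^4 + 2*x^2*y^2 + y^4 - 2*x^2 - 2*y^2 + 2*z^2 - 3

Degree: the shape is more complex than any degree-3 surface, so deg p = 4.
Symmetries: every cross-section ⟂ z is a circle, so x, y appear only via x² + y².
From the visible intercepts: a circular section at z = 1 has radius between 1 and 2.
Putting this together gives p.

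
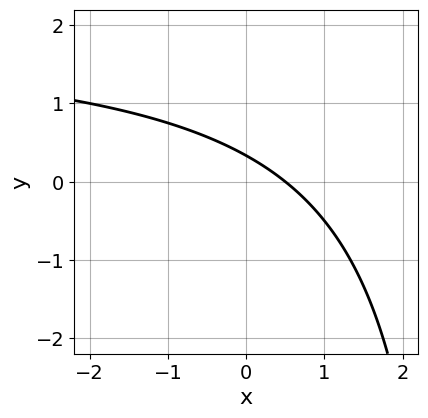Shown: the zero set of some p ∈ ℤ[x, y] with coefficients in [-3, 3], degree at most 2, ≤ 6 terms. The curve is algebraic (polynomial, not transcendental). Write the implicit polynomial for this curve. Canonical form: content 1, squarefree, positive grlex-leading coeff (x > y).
x*y - 2*x - 3*y + 1

Degree: no degree-1 curve has this shape, so deg p = 2.
Putting this together gives p.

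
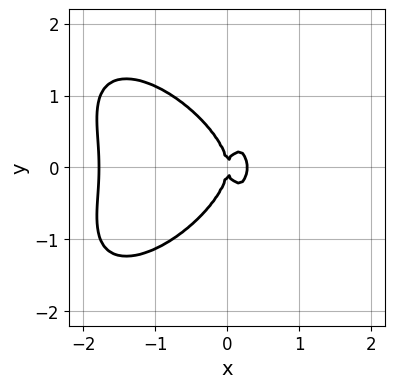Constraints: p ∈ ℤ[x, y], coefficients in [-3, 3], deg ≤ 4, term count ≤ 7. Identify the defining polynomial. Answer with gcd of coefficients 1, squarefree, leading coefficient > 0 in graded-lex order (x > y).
2*x^4 + 2*y^4 + 3*x^3 + x*y^2 - x^2

First, deg p = 4. No degree-3 curve has this shape.
Then, symmetries: the y ↦ −y reflection is a symmetry, so y appears only in even powers.
Then, checking where it meets the axes: it meets the y-axis at y = 0 (among the integer gridlines); it meets the x-axis at x = 0 (among the integer gridlines).
Finally, assembling these constraints gives the stated polynomial.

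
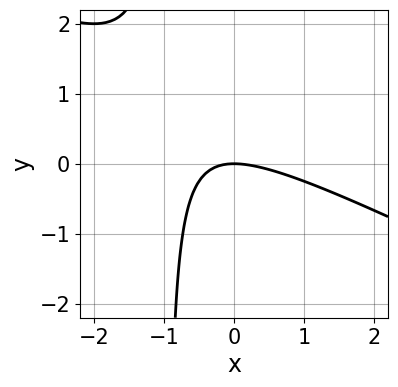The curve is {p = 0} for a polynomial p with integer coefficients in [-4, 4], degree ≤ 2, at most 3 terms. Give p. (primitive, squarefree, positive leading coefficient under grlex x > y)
First, the degree is 2 — a generic line meets the curve in up to 2 points.
Next, reading off the gridlines: it meets the y-axis at y = 0 (among the integer gridlines); it crosses the x-axis at the gridline x = 0.
Finally, assembling these constraints gives the stated polynomial.

x^2 + 2*x*y + 2*y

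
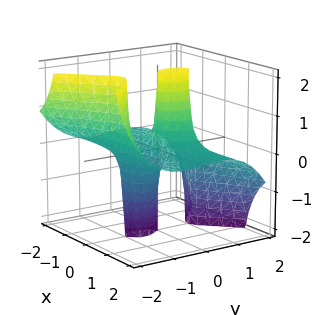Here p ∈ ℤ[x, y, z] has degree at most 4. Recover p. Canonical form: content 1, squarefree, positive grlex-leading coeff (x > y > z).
First, degree: no degree-2 surface has this shape, so deg p = 3.
Next, from the axis intercepts and sections: the y-axis gridline crossings are at y ∈ {-1, 0, 1}; every point of the z-axis in the box is on the surface; the visible x-axis segment lies entirely on the surface.
Finally, solving for integer coefficients yields p as stated.

2*x^2*z + y^3 - y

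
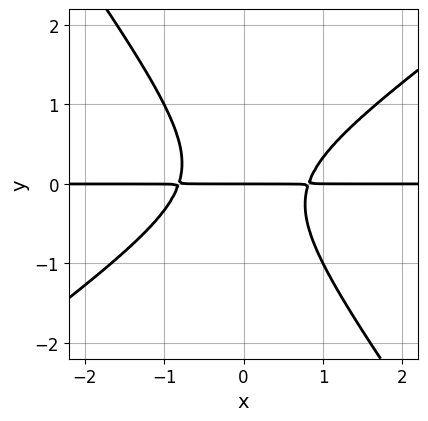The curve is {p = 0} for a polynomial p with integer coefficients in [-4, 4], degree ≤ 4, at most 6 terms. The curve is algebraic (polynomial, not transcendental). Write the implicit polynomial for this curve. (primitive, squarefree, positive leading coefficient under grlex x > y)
3*x^2*y - 2*x*y^2 - 3*y^3 - 2*y

First, deg p = 3. A generic line meets the curve in up to 3 points.
Next, reading off the gridlines: the visible x-axis segment lies entirely on the curve; it crosses the y-axis at the gridline y = 0.
Finally, matching integer coefficients to the picture gives p.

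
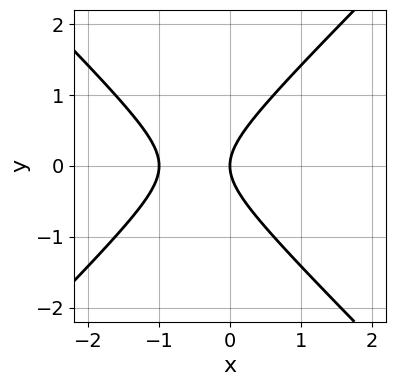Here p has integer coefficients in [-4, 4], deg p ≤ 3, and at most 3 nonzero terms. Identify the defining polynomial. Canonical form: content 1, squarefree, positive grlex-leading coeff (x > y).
x^2 - y^2 + x

1. The degree is 2 — no degree-1 curve has this shape.
2. Symmetries: the y ↦ −y reflection is a symmetry, so y appears only in even powers.
3. Observable constraints: it crosses the y-axis at the gridline y = 0; among the integer gridlines, it crosses the x-axis at x ∈ {-1, 0}.
4. Fitting integer coefficients to these (and the overall shape) gives p.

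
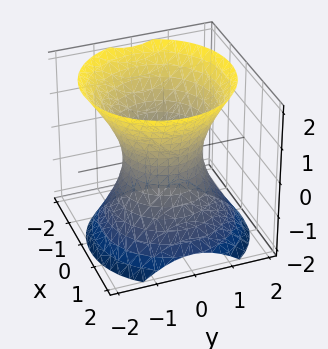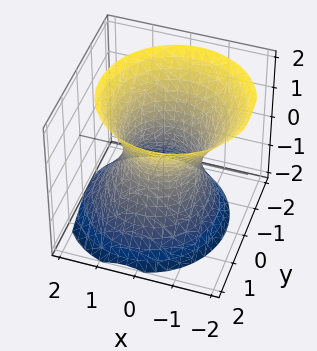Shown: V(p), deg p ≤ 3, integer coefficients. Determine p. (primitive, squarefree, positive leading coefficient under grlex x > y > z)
First, deg p = 2. No degree-1 surface has this shape.
Next, checking where it meets the axes: no z-intercept at any integer in the box; the x-axis gridline crossings are at x ∈ {-1, 1}.
Finally, together with the visible shape, these determine p as stated. Check: (0, -1, 0) on the y-axis lies on the surface, and p(0, -1, 0) = 0. ✓

3*x^2 + x*z + 3*y^2 - 2*z^2 - 3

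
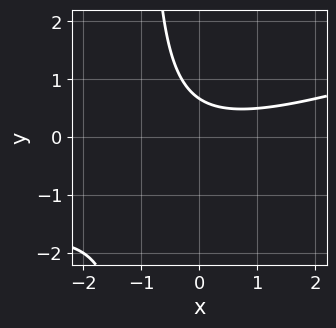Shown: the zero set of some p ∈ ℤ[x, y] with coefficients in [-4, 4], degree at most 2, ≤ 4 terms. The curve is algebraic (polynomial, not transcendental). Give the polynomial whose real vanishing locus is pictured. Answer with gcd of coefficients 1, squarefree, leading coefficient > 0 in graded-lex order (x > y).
x^2 - 3*x*y - 3*y + 2

deg p = 2.
From the axis intercepts and sections: the curve avoids every integer x-axis point in the box.
Together with the visible shape, these determine p as stated.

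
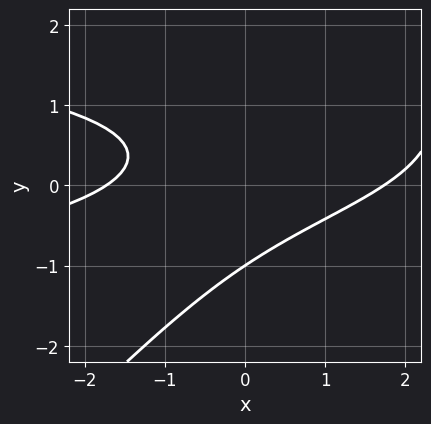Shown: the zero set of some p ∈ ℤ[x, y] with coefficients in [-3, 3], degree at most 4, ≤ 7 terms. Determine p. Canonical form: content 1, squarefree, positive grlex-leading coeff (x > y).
3*x*y^2 - 3*y^3 + x^2 - 3*x*y - 3

1. The degree is 3 — a generic line meets the curve in up to 3 points.
2. Checking where it meets the axes: it meets the y-axis at y = -1 (among the integer gridlines).
3. Matching integer coefficients to the picture gives p.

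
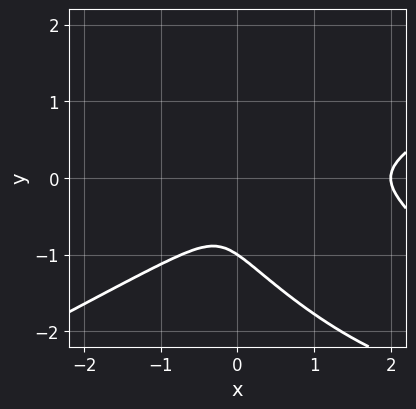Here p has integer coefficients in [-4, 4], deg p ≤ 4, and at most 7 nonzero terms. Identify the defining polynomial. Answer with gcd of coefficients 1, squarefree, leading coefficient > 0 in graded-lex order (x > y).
First, the degree is 3 — a generic line meets the curve in up to 3 points.
Next, reading off the gridlines: one x-axis crossing is at x = 2; it crosses the y-axis at the gridline y = -1.
Finally, matching integer coefficients to the picture gives p.

x^3 - 2*x*y^2 - 3*y^3 - 2*x^2 - 3*y^2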